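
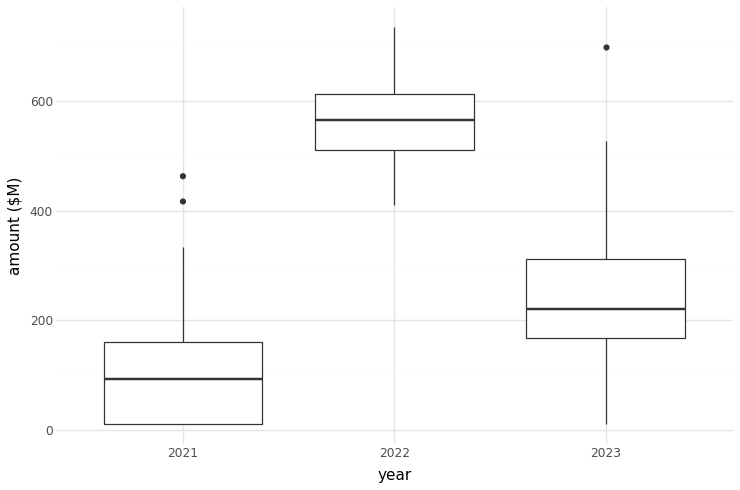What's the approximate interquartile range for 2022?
≈ 100

Q3 ≈ 600, Q1 ≈ 500; IQR ≈ 100.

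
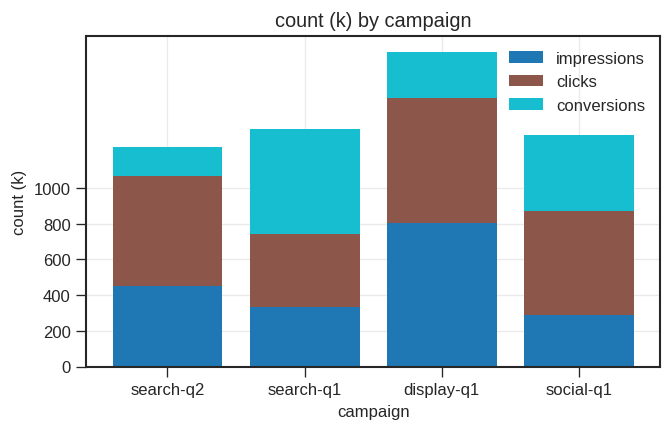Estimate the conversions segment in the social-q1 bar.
≈ 400

conversions top ≈ 1200, bottom ≈ 800; segment ≈ 400.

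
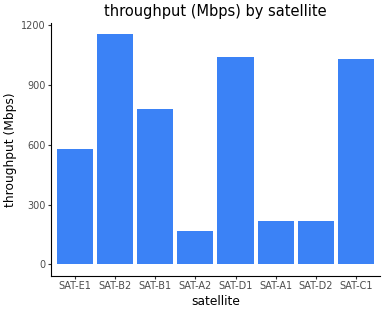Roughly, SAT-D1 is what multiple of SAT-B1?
≈ 1.25×

SAT-D1 ≈ 1000, SAT-B1 ≈ 800; 1000/800 ≈ 1.25.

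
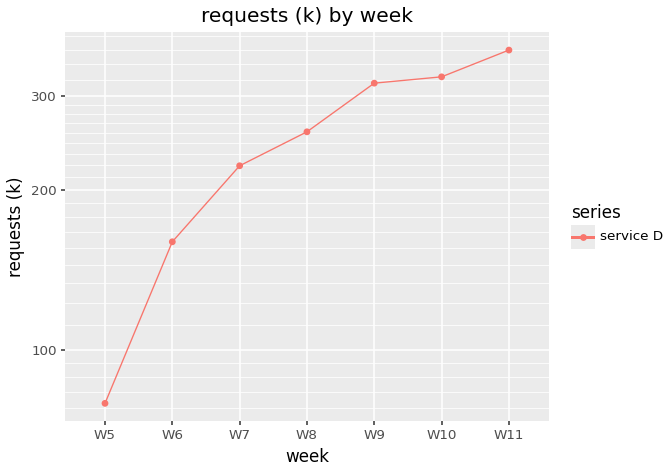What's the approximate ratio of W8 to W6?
≈ 1.67×

W8 ≈ 250, W6 ≈ 150; 250/150 ≈ 1.67.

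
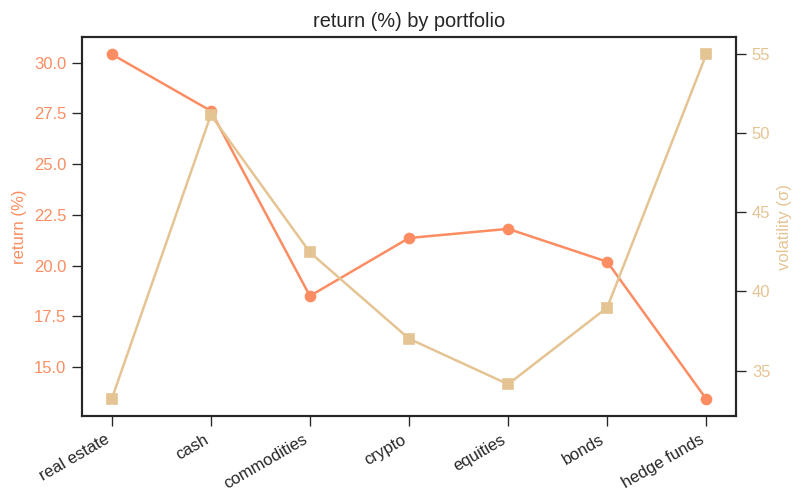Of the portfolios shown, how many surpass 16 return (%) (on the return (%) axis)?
6

Above 16: real estate, cash, commodities, crypto, equities, bonds.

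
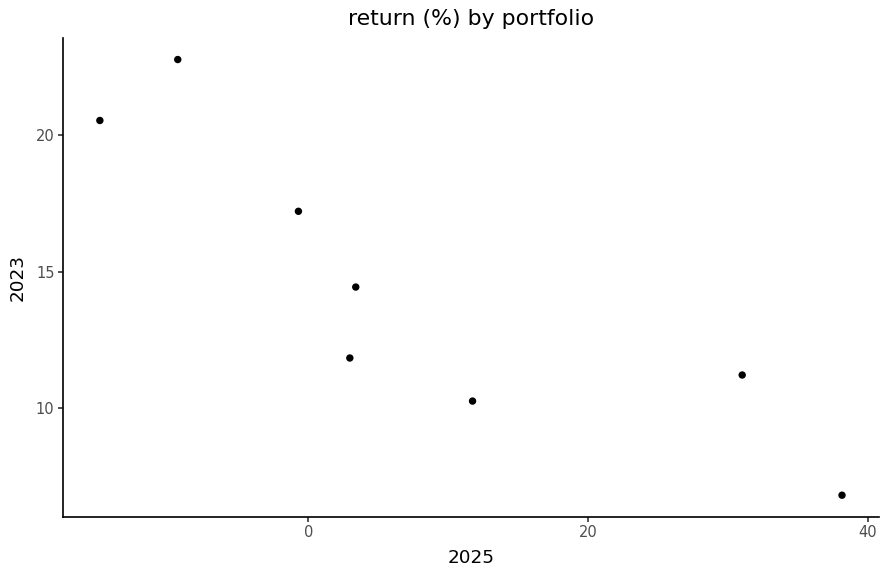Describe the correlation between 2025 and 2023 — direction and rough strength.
negative, strong

Points are negatively correlated; strong (|r| ≈ 0.9).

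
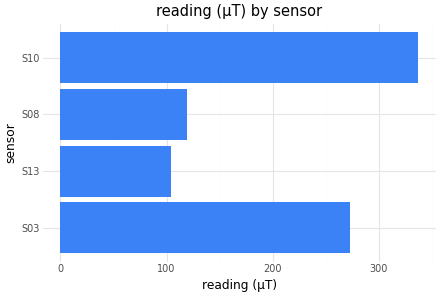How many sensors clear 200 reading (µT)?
Above 200: S03, S10.

2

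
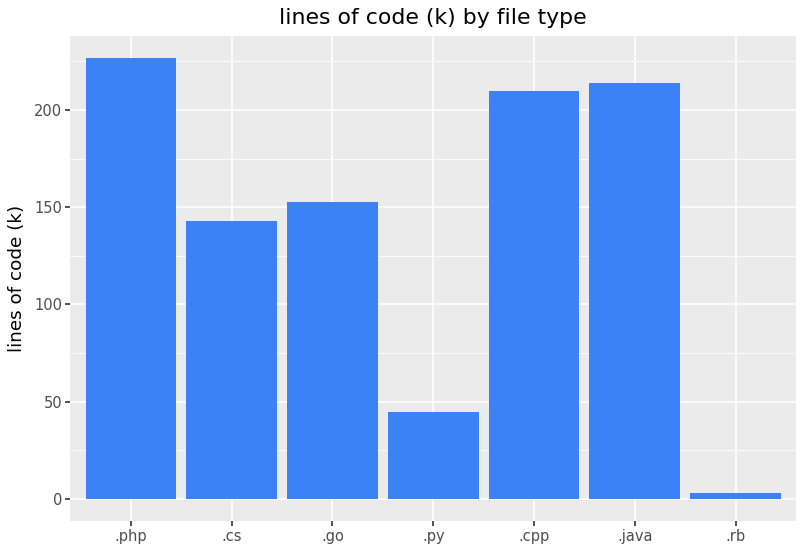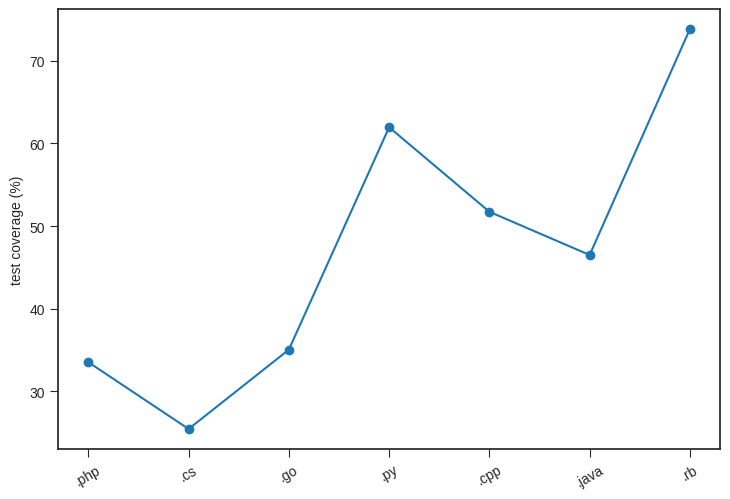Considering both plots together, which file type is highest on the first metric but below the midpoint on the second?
Chart 2 median test coverage (%) ≈ 50; below-median file types: .php, .cs, .go. Among those, .php has the highest lines of code (k) (≈ 225).

.php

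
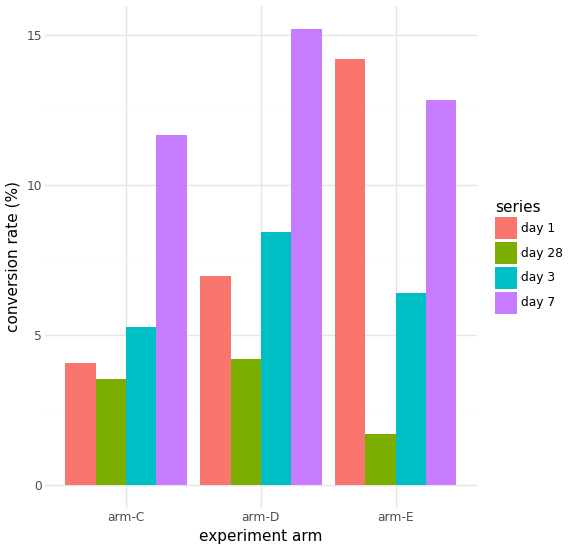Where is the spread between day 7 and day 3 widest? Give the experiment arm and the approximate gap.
arm-D: day 7 ≈ 16, day 3 ≈ 8 → gap ≈ 8. Next-largest (arm-E) is only ≈ 6.

arm-D, ≈ 8 %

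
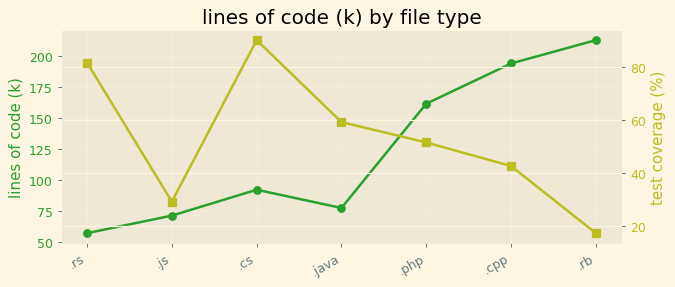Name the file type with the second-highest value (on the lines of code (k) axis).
.cpp

Top 3 (on the lines of code (k) axis): .rb ≈ 220, .cpp ≈ 200, .php ≈ 160.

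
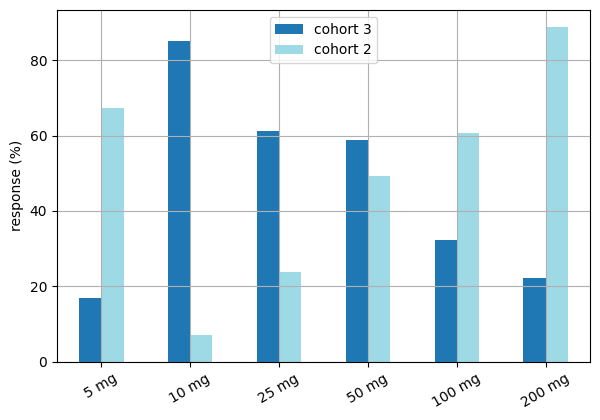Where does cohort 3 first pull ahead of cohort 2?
5 mg: cohort 3 ≈ 20 vs cohort 2 ≈ 70 (not yet); 10 mg: cohort 3 ≈ 80 vs cohort 2 ≈ 10 (first crossover).

10 mg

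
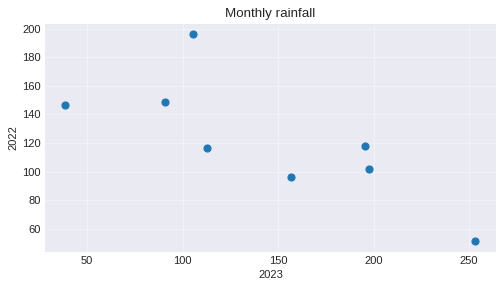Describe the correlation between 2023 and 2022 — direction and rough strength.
Points are negatively correlated; strong (|r| ≈ 0.8).

negative, strong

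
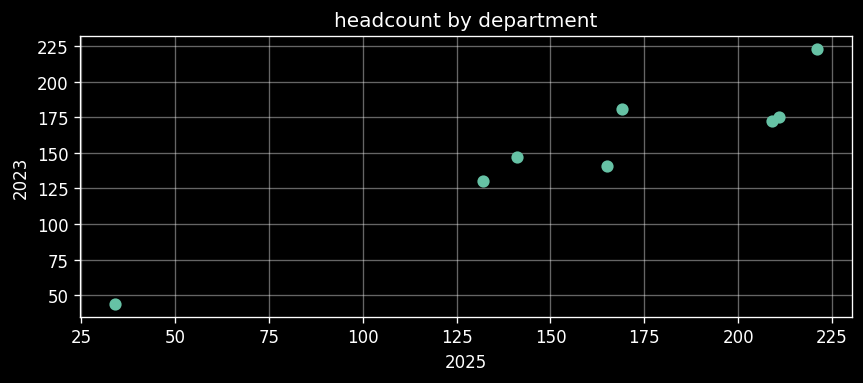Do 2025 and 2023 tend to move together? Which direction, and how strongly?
positive, strong

Points are positively correlated; strong (|r| ≈ 0.9).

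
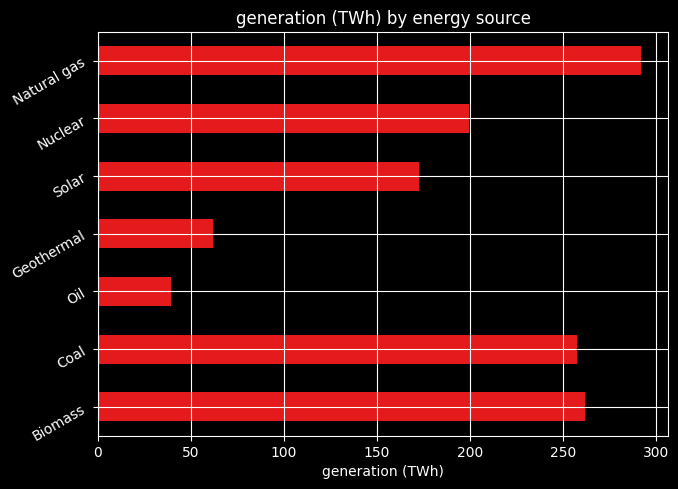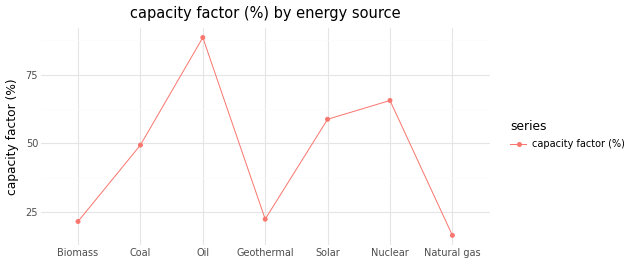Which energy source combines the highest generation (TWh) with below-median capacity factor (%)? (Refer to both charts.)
Natural gas

Chart 2 median capacity factor (%) ≈ 50; below-median energy sources: Biomass, Geothermal, Natural gas. Among those, Natural gas has the highest generation (TWh) (≈ 300).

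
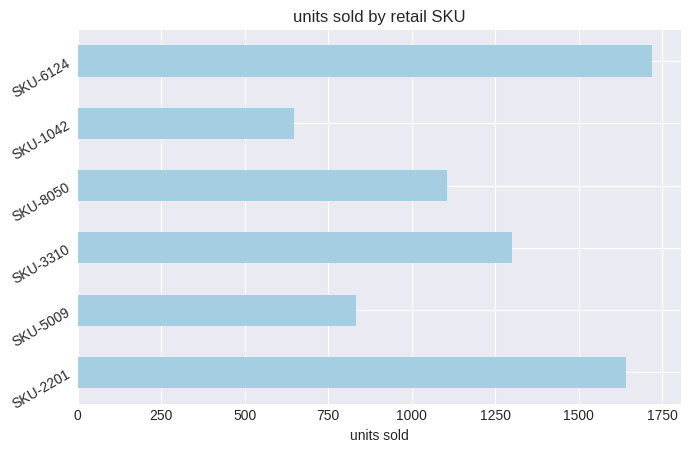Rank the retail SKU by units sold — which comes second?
Top 3: SKU-6124 ≈ 1800, SKU-2201 ≈ 1600, SKU-3310 ≈ 1200.

SKU-2201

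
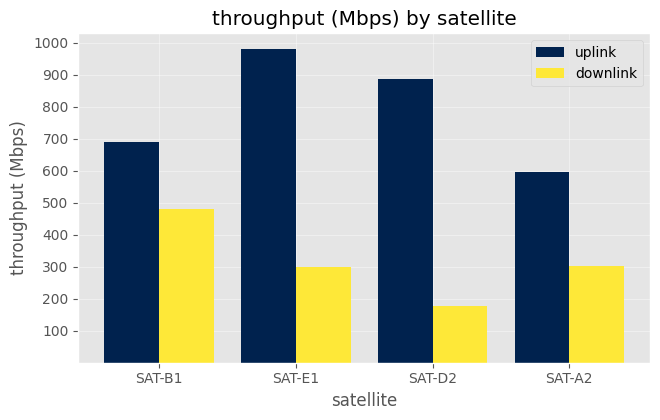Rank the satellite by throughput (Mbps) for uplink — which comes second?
SAT-D2

Top 3 for uplink: SAT-E1 ≈ 1000, SAT-D2 ≈ 900, SAT-B1 ≈ 700.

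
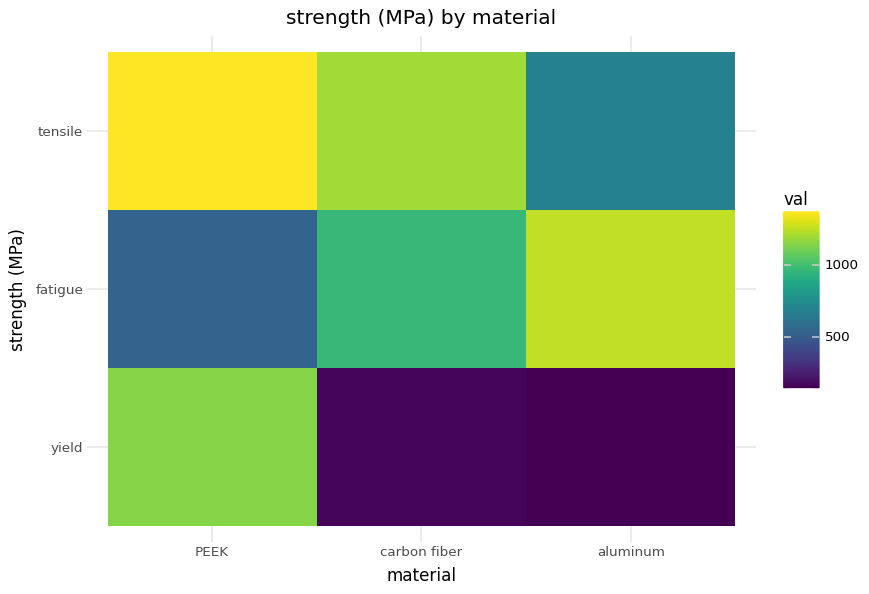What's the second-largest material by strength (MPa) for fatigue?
carbon fiber

Top 3 for fatigue: aluminum ≈ 1200, carbon fiber ≈ 1000, PEEK ≈ 600.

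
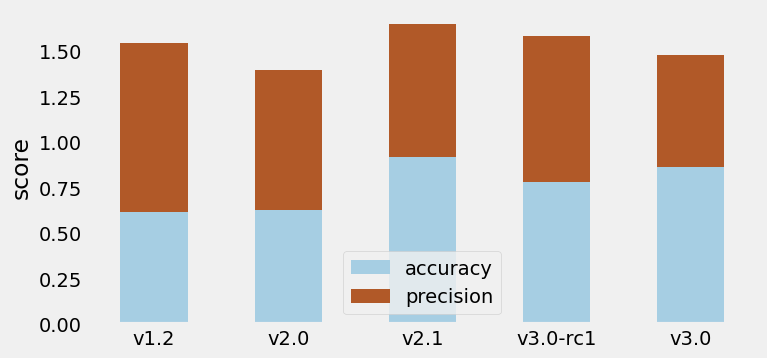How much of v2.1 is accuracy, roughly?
accuracy top ≈ 1.0, bottom ≈ 0.0; segment ≈ 1.0.

≈ 1.0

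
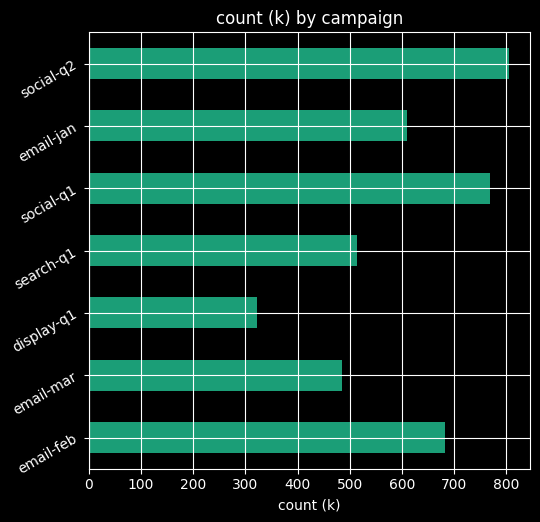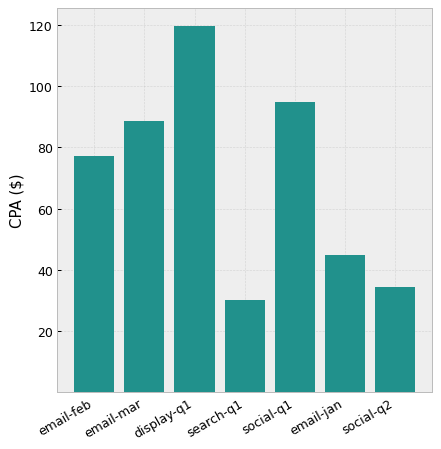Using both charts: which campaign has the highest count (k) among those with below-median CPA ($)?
Chart 2 median CPA ($) ≈ 80; below-median campaigns: search-q1, email-jan, social-q2. Among those, social-q2 has the highest count (k) (≈ 800).

social-q2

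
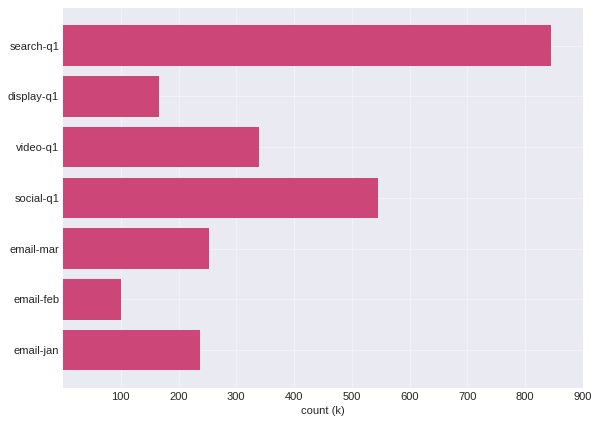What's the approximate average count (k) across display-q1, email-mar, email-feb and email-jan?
(200 + 300 + 100 + 200) / 4 ≈ 200.

≈ 200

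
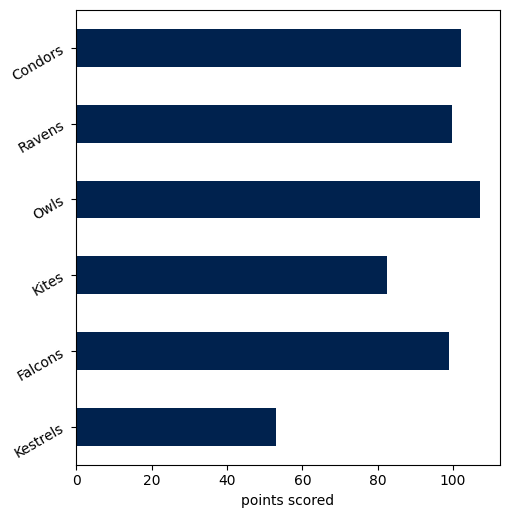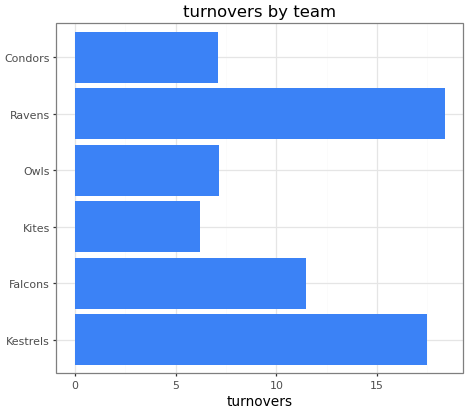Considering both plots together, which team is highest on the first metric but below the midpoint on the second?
Owls

Chart 2 median turnovers ≈ 10; below-median teams: Kites, Owls, Condors. Among those, Owls has the highest points scored (≈ 110).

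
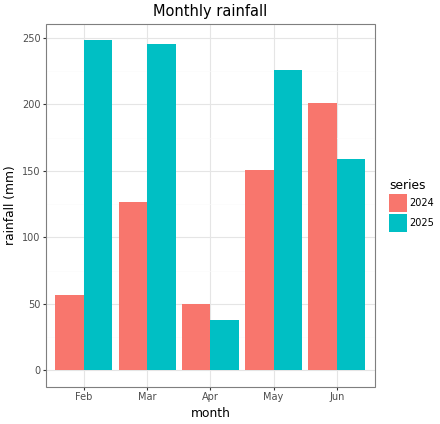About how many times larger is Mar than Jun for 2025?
Mar ≈ 250, Jun ≈ 150; 250/150 ≈ 1.67.

≈ 1.67×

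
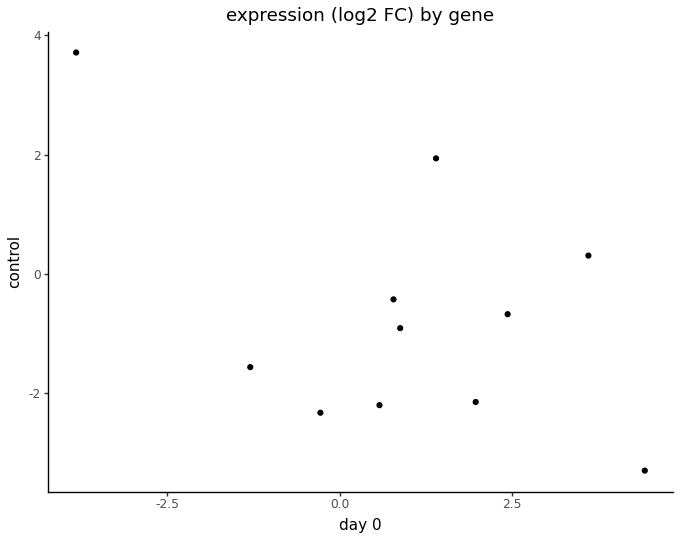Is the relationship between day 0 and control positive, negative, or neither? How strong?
negative, moderate

Points are negatively correlated; moderate (|r| ≈ 0.5).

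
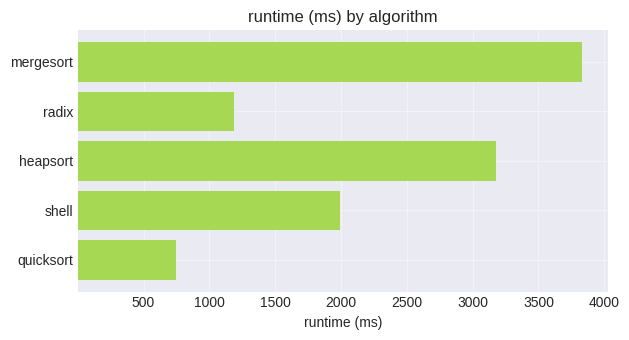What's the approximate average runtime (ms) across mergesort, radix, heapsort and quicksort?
≈ 2125

(4000 + 1000 + 3000 + 500) / 4 ≈ 2125.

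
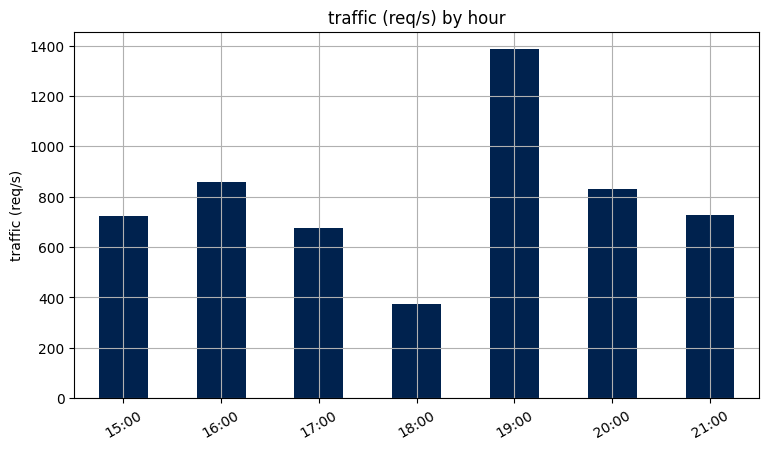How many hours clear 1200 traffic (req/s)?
1

Above 1200: 19:00.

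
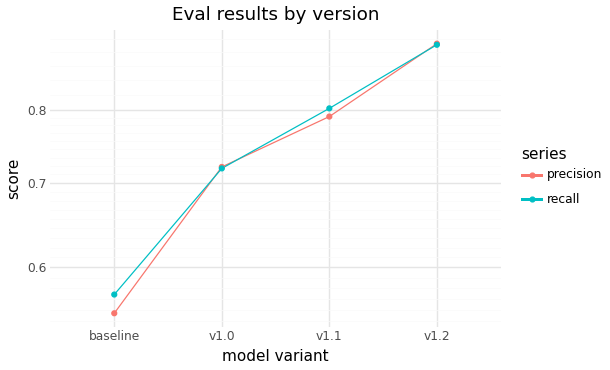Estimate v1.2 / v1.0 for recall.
v1.2 ≈ 0.90, v1.0 ≈ 0.70; 0.90/0.70 ≈ 1.29.

≈ 1.29×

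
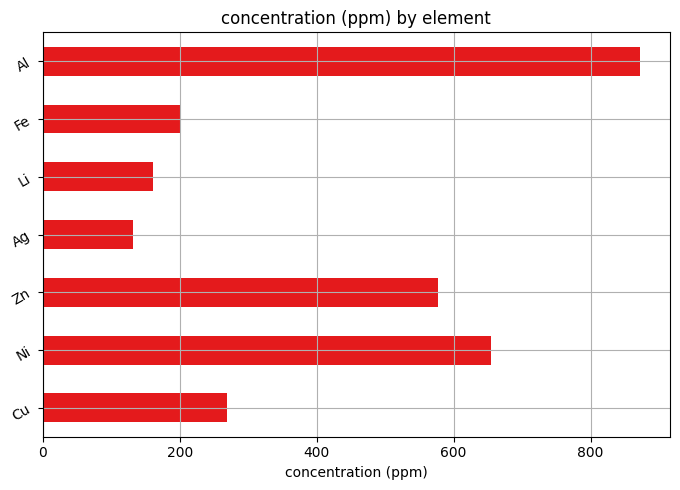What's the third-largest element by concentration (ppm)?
Top 4: Al ≈ 900, Ni ≈ 700, Zn ≈ 600, Cu ≈ 300.

Zn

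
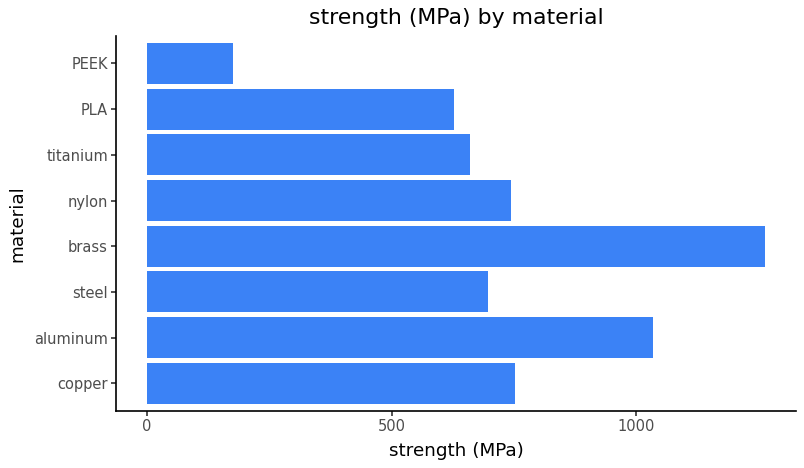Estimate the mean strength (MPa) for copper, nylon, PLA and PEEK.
≈ 600

(800 + 800 + 600 + 200) / 4 ≈ 600.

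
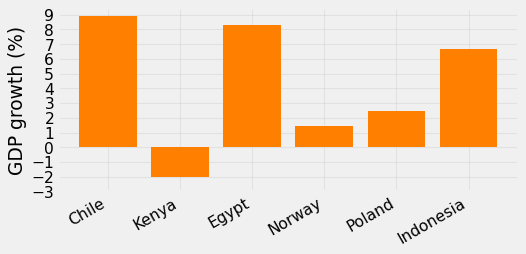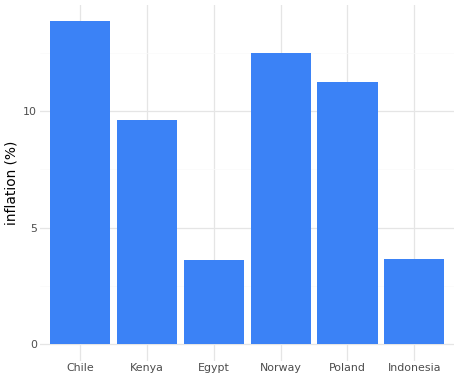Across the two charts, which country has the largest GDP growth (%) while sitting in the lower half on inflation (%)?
Egypt

Chart 2 median inflation (%) ≈ 10; below-median countries: Kenya, Egypt, Indonesia. Among those, Egypt has the highest GDP growth (%) (≈ 8).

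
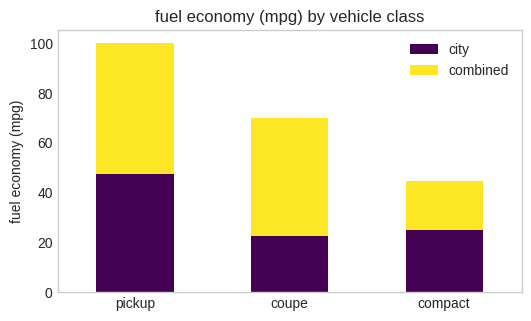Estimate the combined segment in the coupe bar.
≈ 50

combined top ≈ 70, bottom ≈ 20; segment ≈ 50.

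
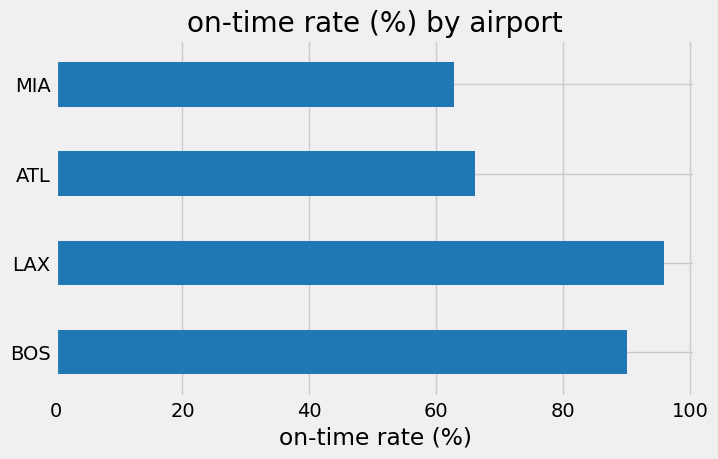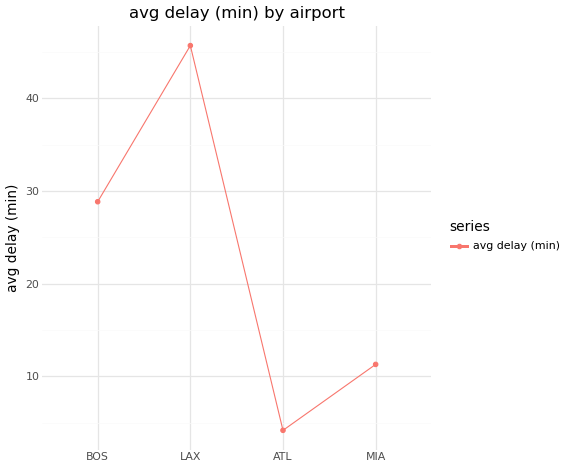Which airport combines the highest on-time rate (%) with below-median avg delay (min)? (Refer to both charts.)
ATL

Chart 2 median avg delay (min) ≈ 20; below-median airports: ATL, MIA. Among those, ATL has the highest on-time rate (%) (≈ 70).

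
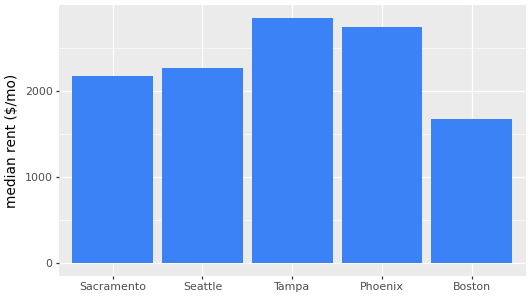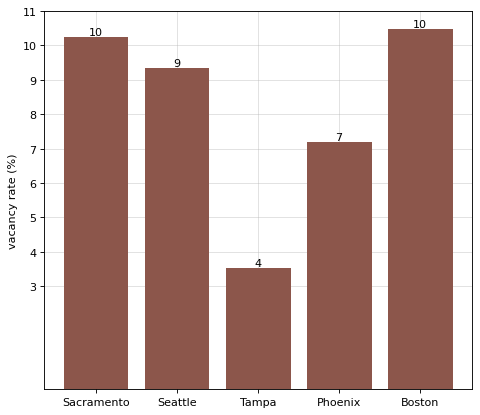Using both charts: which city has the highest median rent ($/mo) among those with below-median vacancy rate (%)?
Chart 2 median vacancy rate (%) ≈ 9; below-median cities: Tampa, Phoenix. Among those, Tampa has the highest median rent ($/mo) (≈ 3000).

Tampa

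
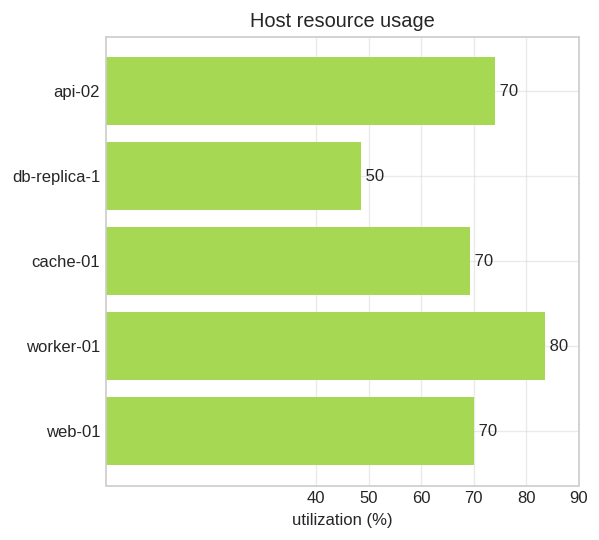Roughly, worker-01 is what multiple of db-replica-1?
worker-01 ≈ 80, db-replica-1 ≈ 50; 80/50 ≈ 1.6.

≈ 1.6×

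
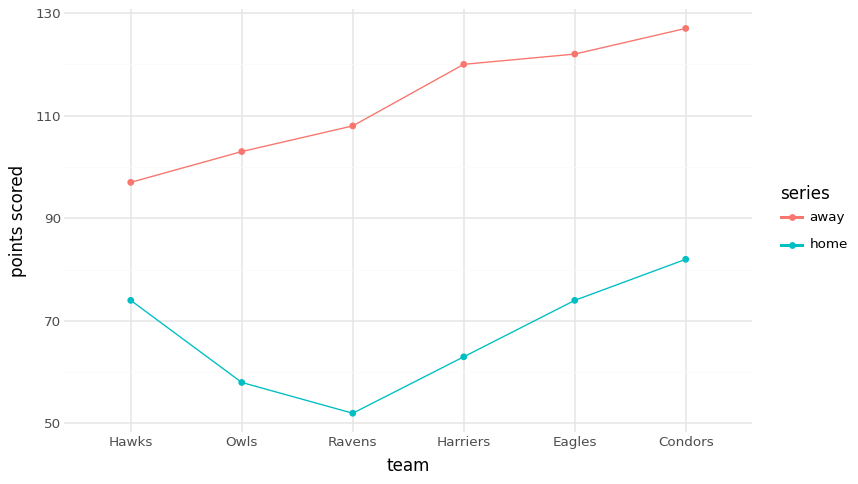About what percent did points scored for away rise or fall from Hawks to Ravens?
≈ +10%

Hawks ≈ 100, Ravens ≈ 110; (110 − 100) / 100 ≈ +10%.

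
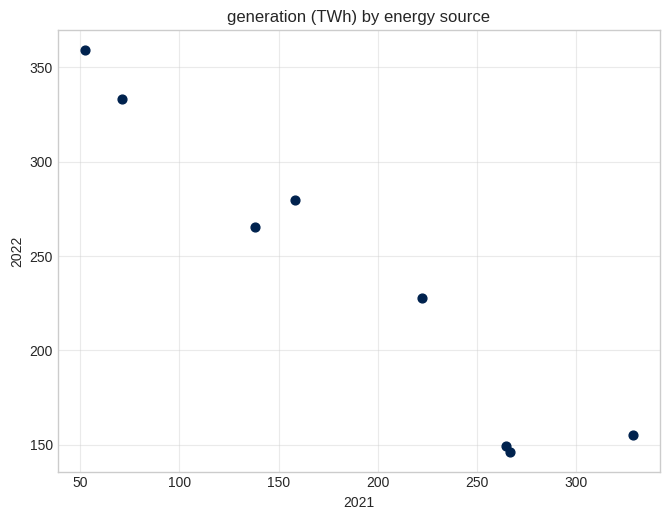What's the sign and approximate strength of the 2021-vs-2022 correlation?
negative, strong

Points are negatively correlated; strong (|r| ≈ 1.0).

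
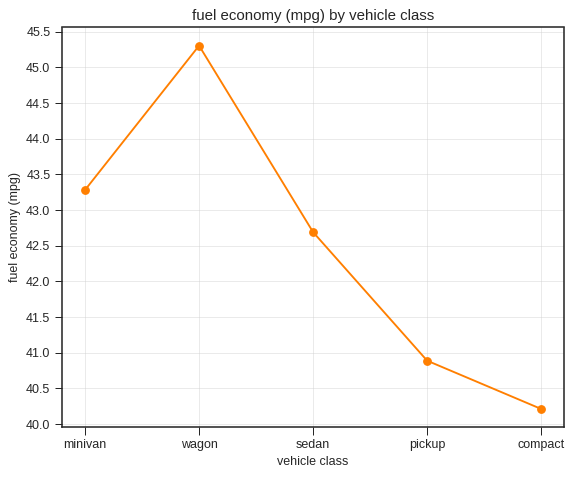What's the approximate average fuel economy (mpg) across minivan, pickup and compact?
(43.5 + 41.0 + 40.0) / 3 ≈ 41.5.

≈ 41.5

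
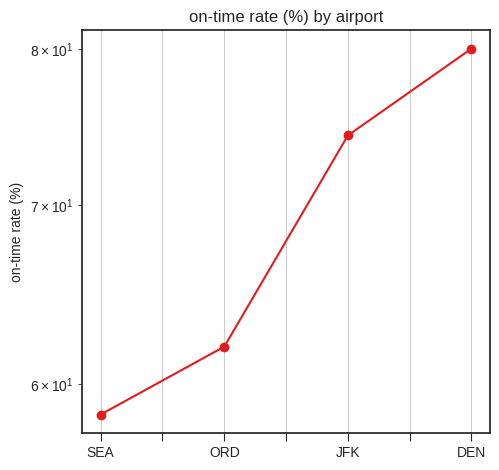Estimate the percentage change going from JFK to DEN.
≈ +8.1%

JFK ≈ 74, DEN ≈ 80; (80 − 74) / 74 ≈ +8.1%.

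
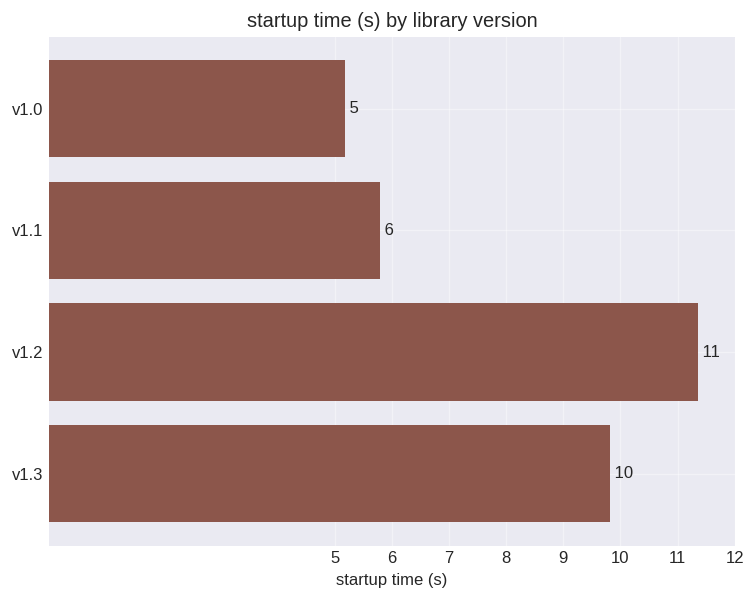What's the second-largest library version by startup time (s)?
v1.3

Top 3: v1.2 ≈ 11, v1.3 ≈ 10, v1.1 ≈ 6.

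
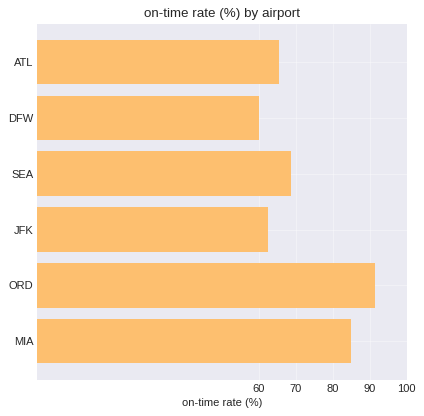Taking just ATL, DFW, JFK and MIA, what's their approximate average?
(70 + 60 + 60 + 90) / 4 ≈ 70.

≈ 70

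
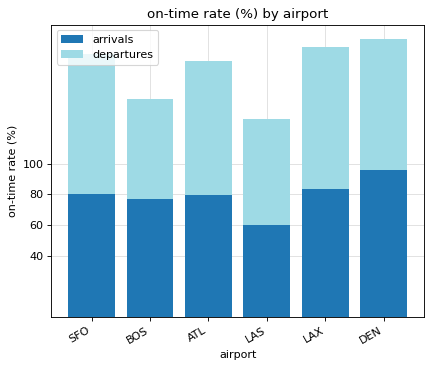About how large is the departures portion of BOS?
departures top ≈ 140, bottom ≈ 80; segment ≈ 60.

≈ 60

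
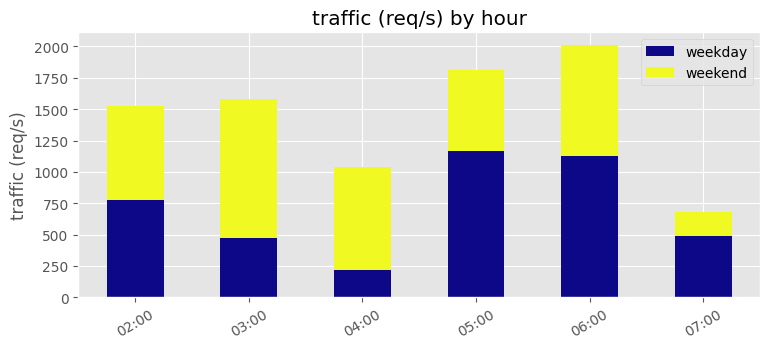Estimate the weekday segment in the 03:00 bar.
≈ 400

weekday top ≈ 400, bottom ≈ 0; segment ≈ 400.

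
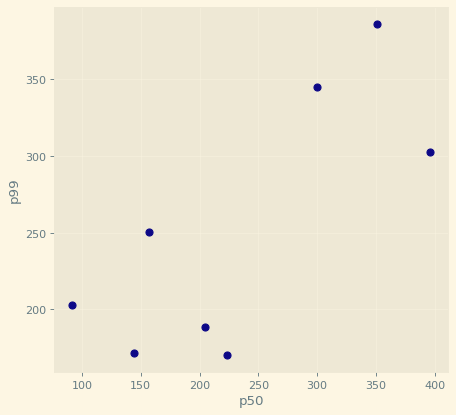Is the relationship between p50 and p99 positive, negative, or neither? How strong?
Points are positively correlated; strong (|r| ≈ 0.8).

positive, strong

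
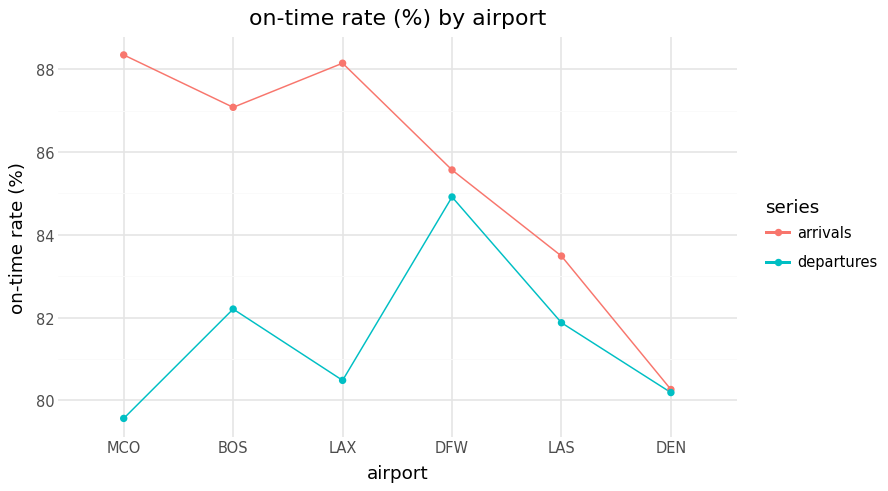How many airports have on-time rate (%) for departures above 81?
Above 81: BOS, DFW, LAS.

3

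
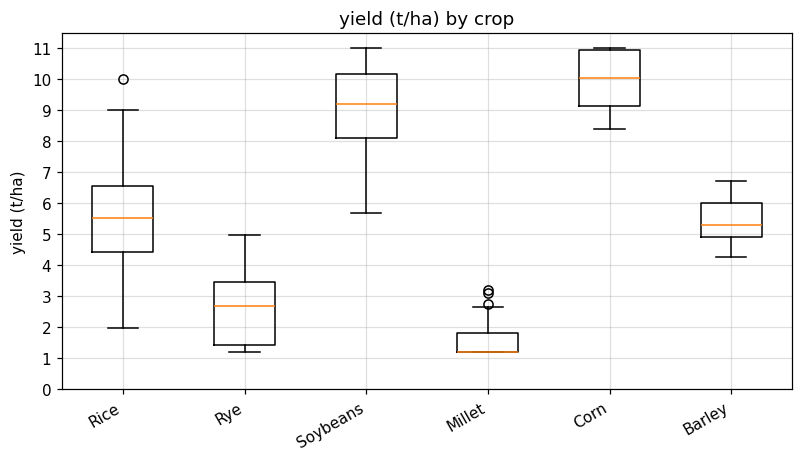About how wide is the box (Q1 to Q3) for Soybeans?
≈ 2

Q3 ≈ 10, Q1 ≈ 8; IQR ≈ 2.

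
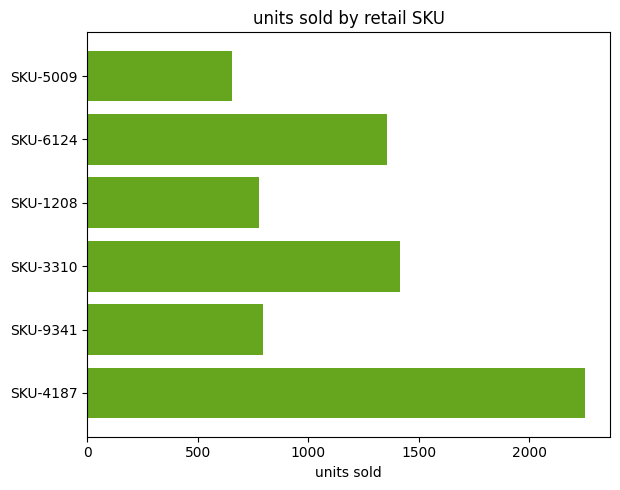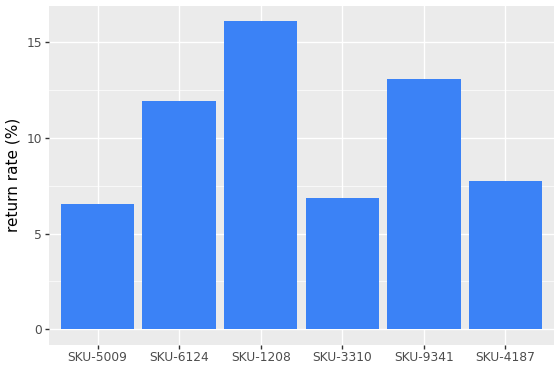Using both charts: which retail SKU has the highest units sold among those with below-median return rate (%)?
SKU-4187

Chart 2 median return rate (%) ≈ 10; below-median retail SKUs: SKU-5009, SKU-3310, SKU-4187. Among those, SKU-4187 has the highest units sold (≈ 2500).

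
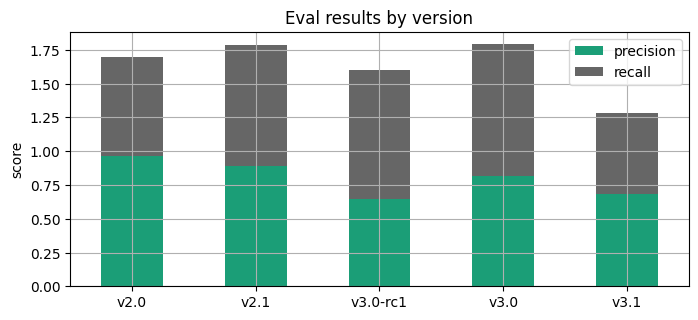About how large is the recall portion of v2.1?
recall top ≈ 1.8, bottom ≈ 0.8; segment ≈ 1.0.

≈ 1.0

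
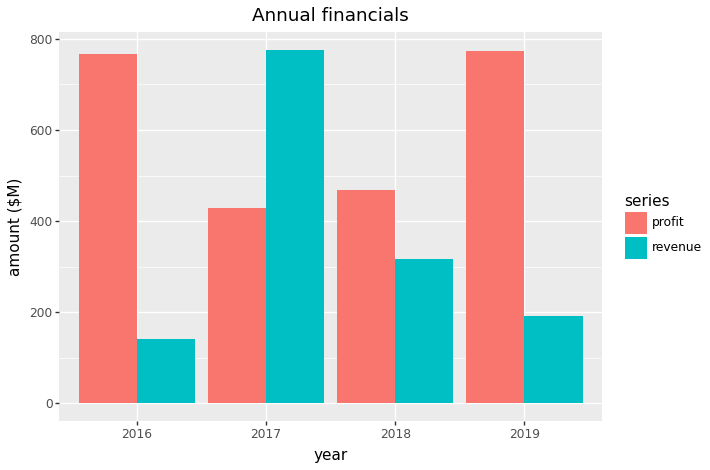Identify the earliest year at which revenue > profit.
2016: revenue ≈ 100 vs profit ≈ 800 (not yet); 2017: revenue ≈ 800 vs profit ≈ 400 (first crossover).

2017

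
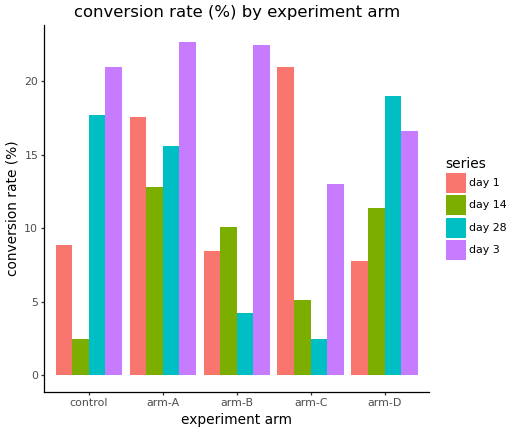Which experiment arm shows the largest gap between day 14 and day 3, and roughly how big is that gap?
control, ≈ 20 %

control: day 14 ≈ 2, day 3 ≈ 22 → gap ≈ 20. Next-largest (arm-B) is only ≈ 12.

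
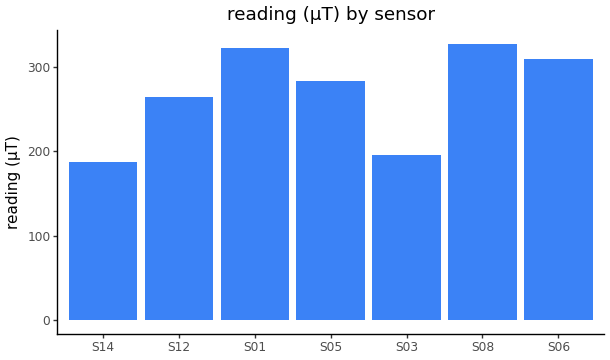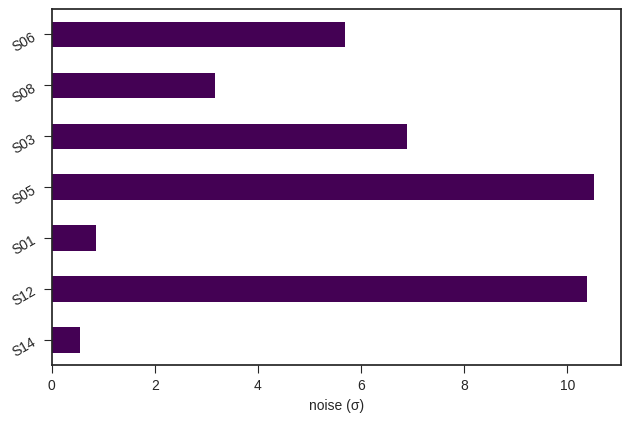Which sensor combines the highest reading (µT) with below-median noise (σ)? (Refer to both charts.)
Chart 2 median noise (σ) ≈ 6; below-median sensors: S14, S01, S08. Among those, S08 has the highest reading (µT) (≈ 350).

S08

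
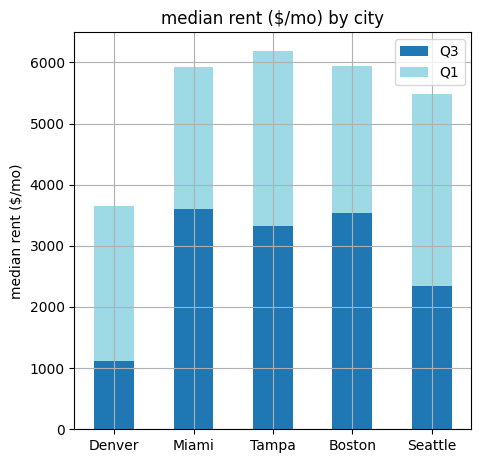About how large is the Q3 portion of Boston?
≈ 4000

Q3 top ≈ 4000, bottom ≈ 0; segment ≈ 4000.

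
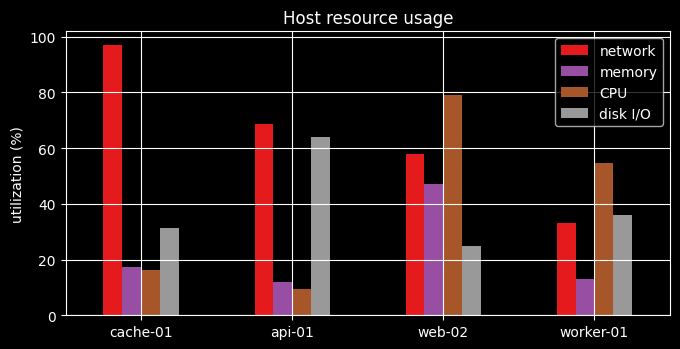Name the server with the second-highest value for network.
Top 3 for network: cache-01 ≈ 100, api-01 ≈ 70, web-02 ≈ 60.

api-01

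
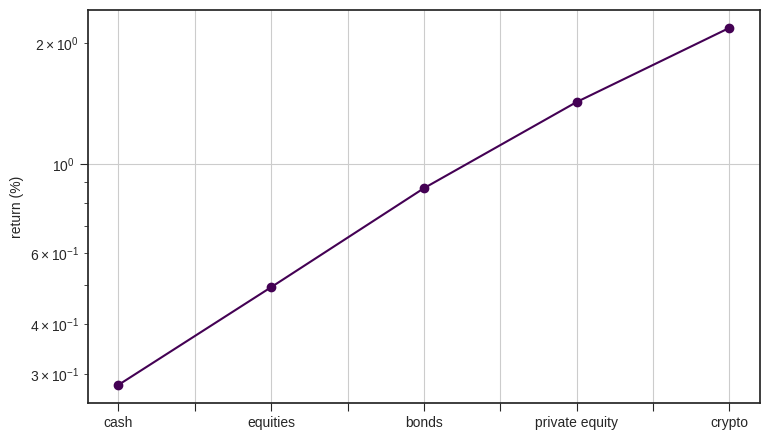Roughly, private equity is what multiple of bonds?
private equity ≈ 1.4, bonds ≈ 0.8; 1.4/0.8 ≈ 1.75.

≈ 1.75×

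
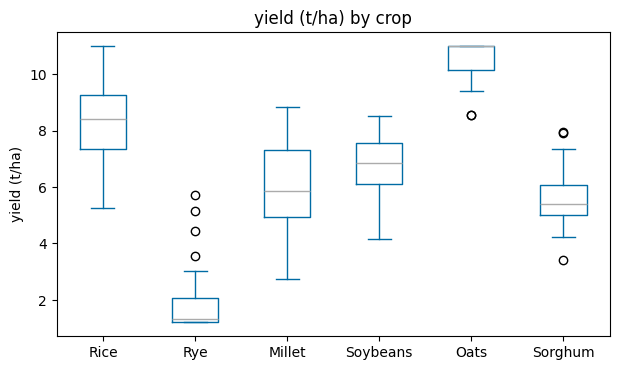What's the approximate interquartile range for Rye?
≈ 1

Q3 ≈ 2, Q1 ≈ 1; IQR ≈ 1.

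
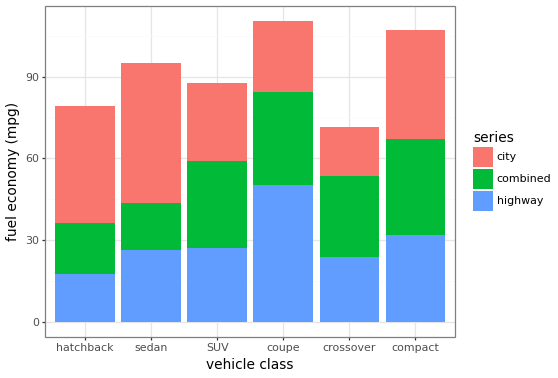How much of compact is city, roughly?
city top ≈ 110, bottom ≈ 70; segment ≈ 40.

≈ 40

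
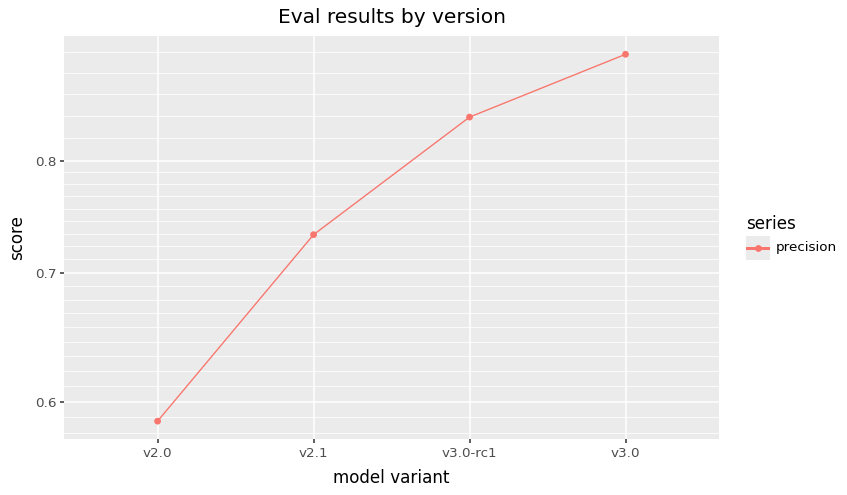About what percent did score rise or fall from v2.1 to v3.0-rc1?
≈ +13.3%

v2.1 ≈ 0.75, v3.0-rc1 ≈ 0.85; (0.85 − 0.75) / 0.75 ≈ +13.3%.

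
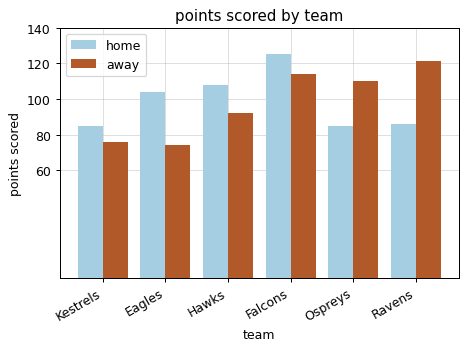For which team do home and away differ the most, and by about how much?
Ravens, ≈ 40

Ravens: home ≈ 80, away ≈ 120 → gap ≈ 40. Next-largest (Eagles) is only ≈ 20.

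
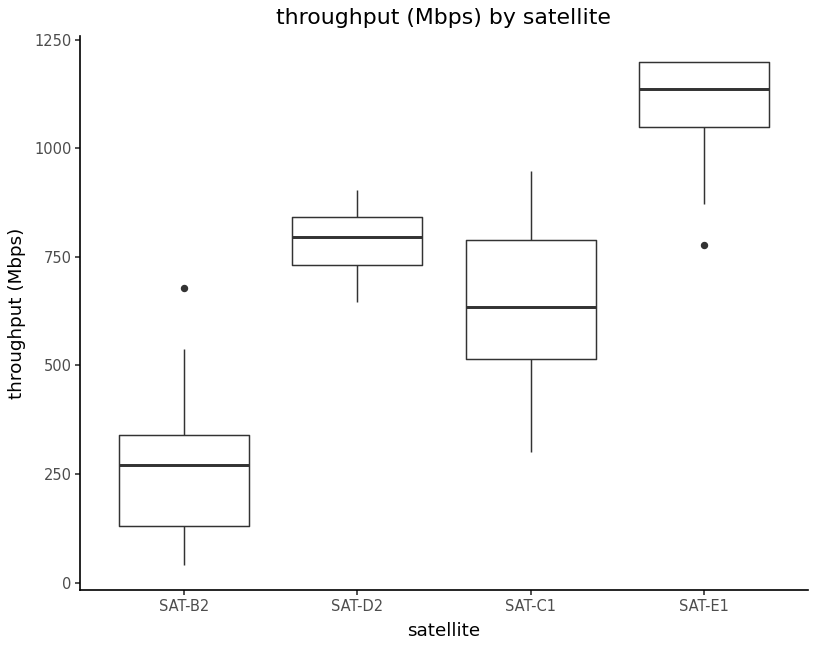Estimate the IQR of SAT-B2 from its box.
Q3 ≈ 300, Q1 ≈ 100; IQR ≈ 200.

≈ 200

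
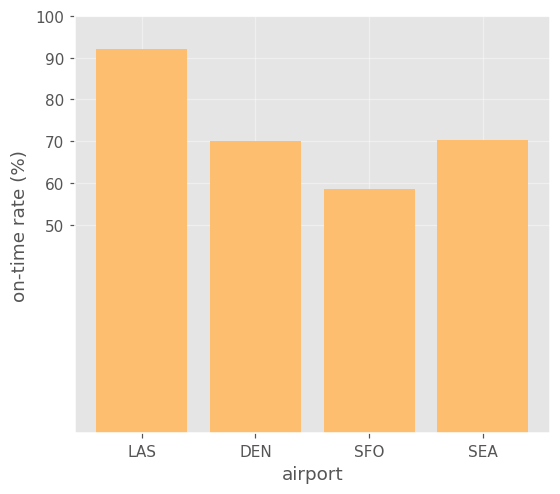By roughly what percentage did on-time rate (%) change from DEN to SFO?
DEN ≈ 70, SFO ≈ 60; (60 − 70) / 70 ≈ -14.3%.

≈ -14.3%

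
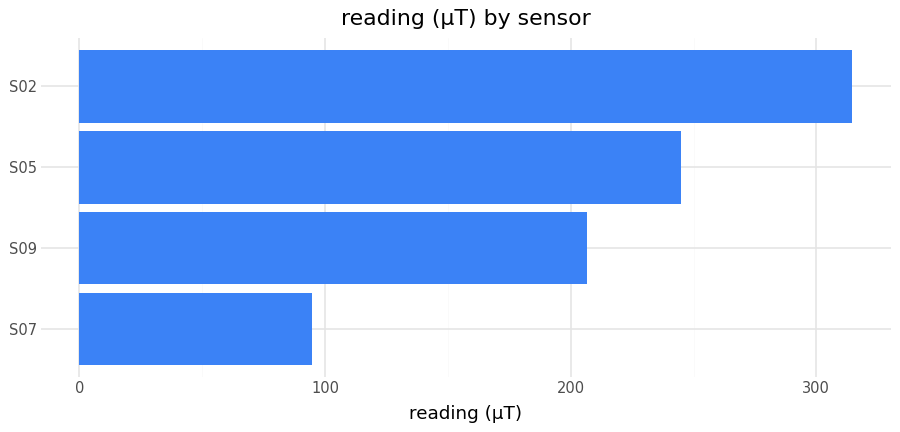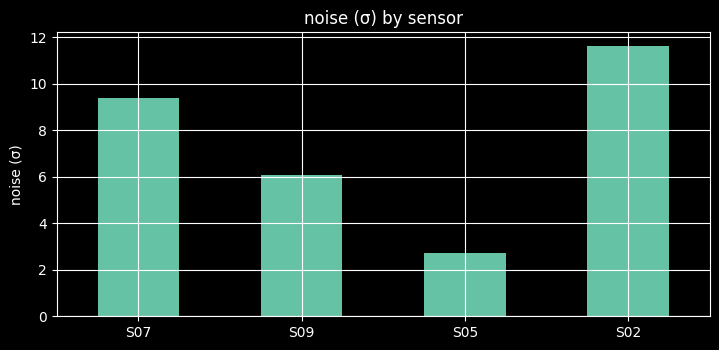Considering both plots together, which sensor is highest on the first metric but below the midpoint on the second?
Chart 2 median noise (σ) ≈ 8; below-median sensors: S09, S05. Among those, S05 has the highest reading (µT) (≈ 250).

S05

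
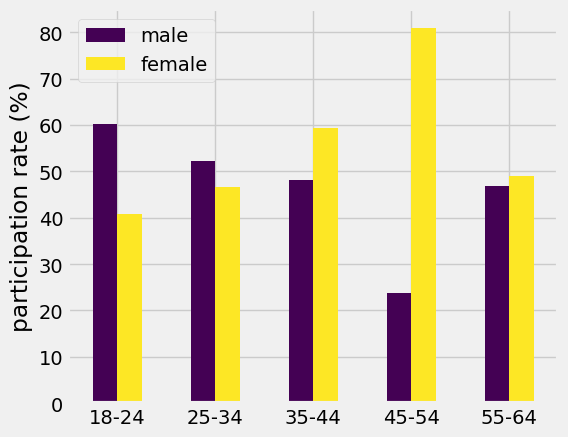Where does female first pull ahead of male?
25-34: female ≈ 50 vs male ≈ 50 (not yet); 35-44: female ≈ 60 vs male ≈ 50 (first crossover).

35-44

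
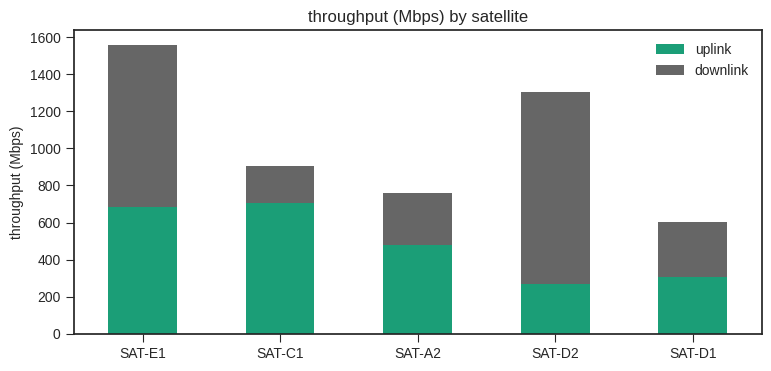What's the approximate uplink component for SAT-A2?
uplink top ≈ 400, bottom ≈ 0; segment ≈ 400.

≈ 400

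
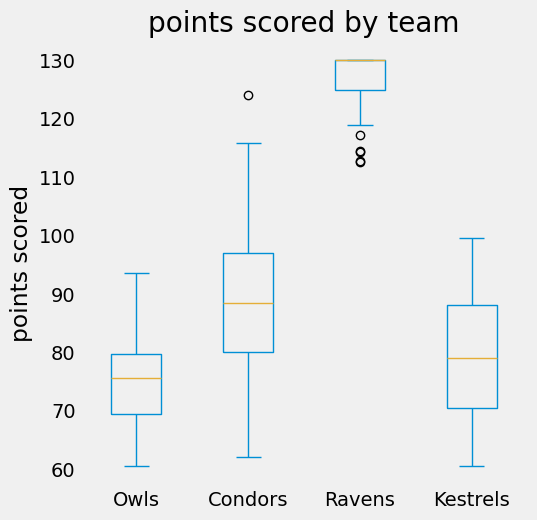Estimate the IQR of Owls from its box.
Q3 ≈ 80, Q1 ≈ 70; IQR ≈ 10.

≈ 10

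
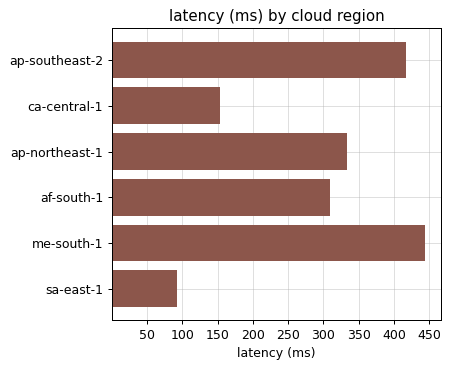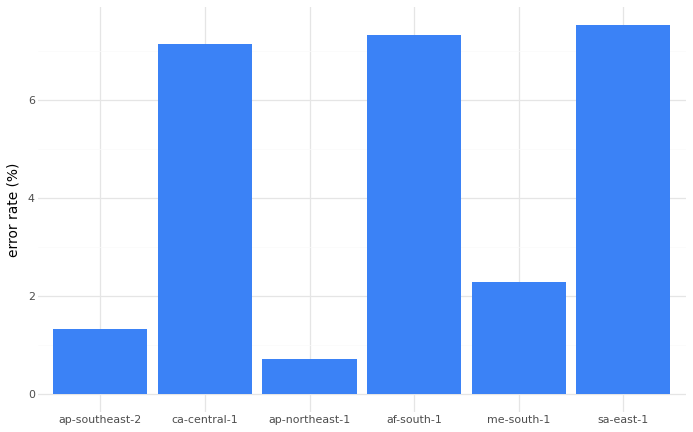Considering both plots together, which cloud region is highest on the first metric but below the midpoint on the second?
me-south-1

Chart 2 median error rate (%) ≈ 5; below-median cloud regions: ap-southeast-2, ap-northeast-1, me-south-1. Among those, me-south-1 has the highest latency (ms) (≈ 450).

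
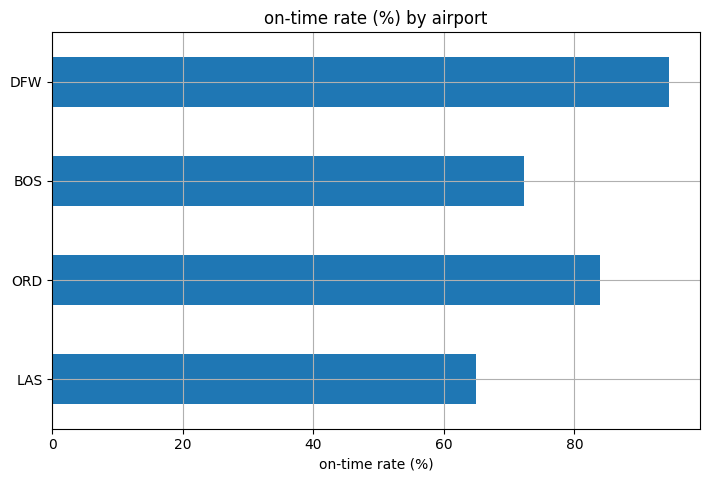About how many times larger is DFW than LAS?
DFW ≈ 90, LAS ≈ 60; 90/60 ≈ 1.5.

≈ 1.5×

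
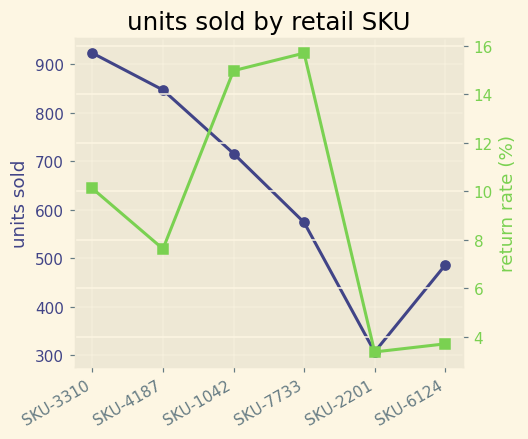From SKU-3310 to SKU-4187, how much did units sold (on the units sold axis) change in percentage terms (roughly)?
≈ -11.1%

SKU-3310 ≈ 900, SKU-4187 ≈ 800; (800 − 900) / 900 ≈ -11.1%.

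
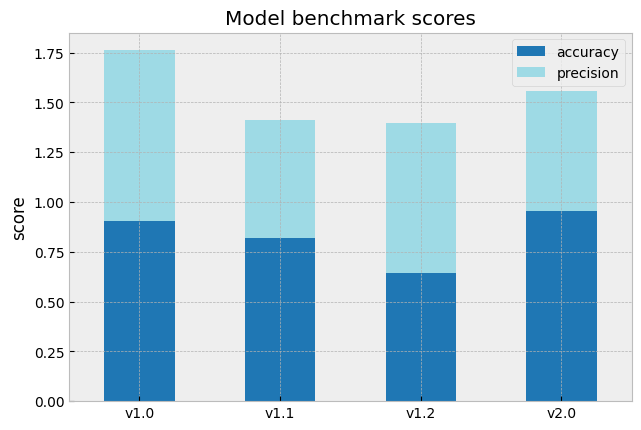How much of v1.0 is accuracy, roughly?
accuracy top ≈ 1.0, bottom ≈ 0.0; segment ≈ 1.0.

≈ 1.0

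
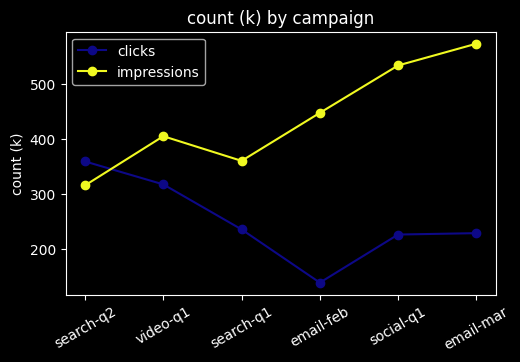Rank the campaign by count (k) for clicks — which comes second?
video-q1

Top 3 for clicks: search-q2 ≈ 350, video-q1 ≈ 300, search-q1 ≈ 250.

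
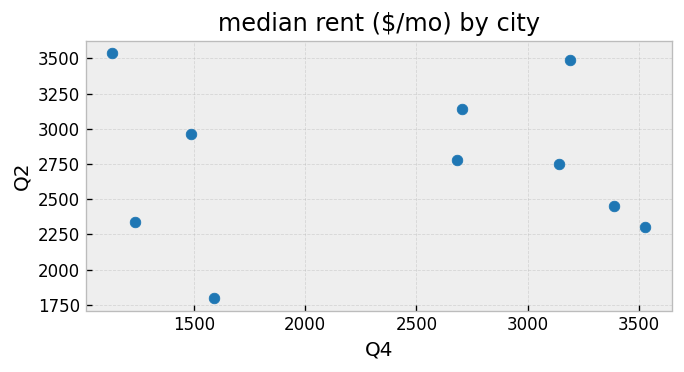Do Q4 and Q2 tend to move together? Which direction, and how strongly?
Points are roughly uncorrelated; weak (|r| ≈ 0.0).

no clear correlation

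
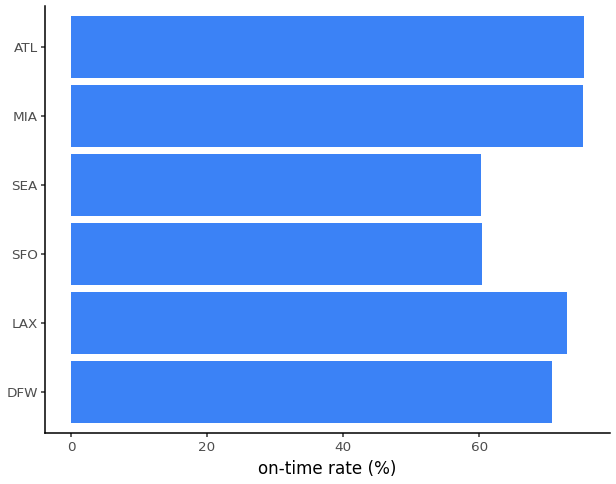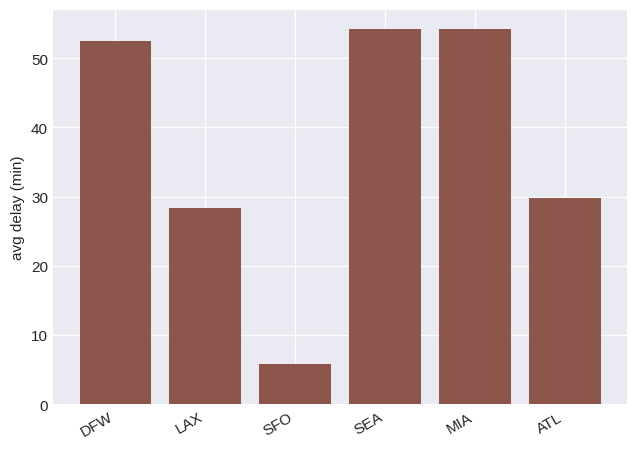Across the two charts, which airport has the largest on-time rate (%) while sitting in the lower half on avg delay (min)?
Chart 2 median avg delay (min) ≈ 40; below-median airports: LAX, SFO, ATL. Among those, ATL has the highest on-time rate (%) (≈ 80).

ATL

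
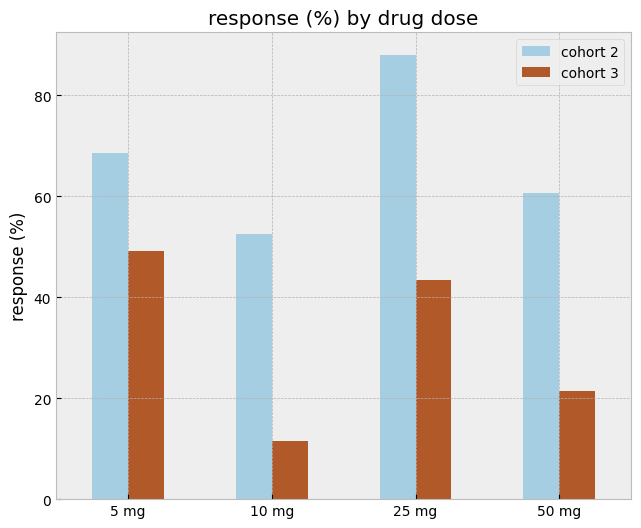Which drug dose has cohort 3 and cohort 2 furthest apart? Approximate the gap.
25 mg, ≈ 50 %

25 mg: cohort 3 ≈ 40, cohort 2 ≈ 90 → gap ≈ 50. Next-largest (10 mg) is only ≈ 40.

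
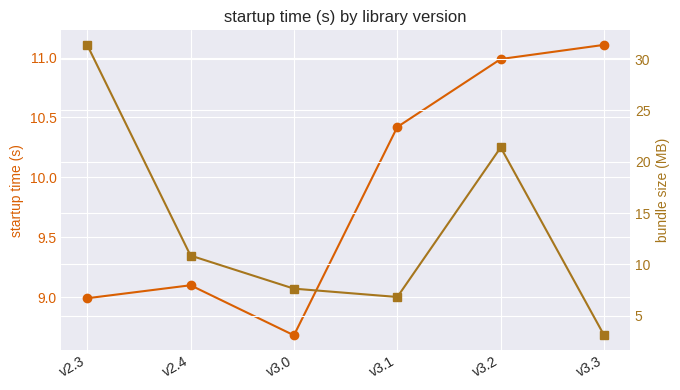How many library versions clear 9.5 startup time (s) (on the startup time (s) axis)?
Above 9.5: v3.1, v3.2, v3.3.

3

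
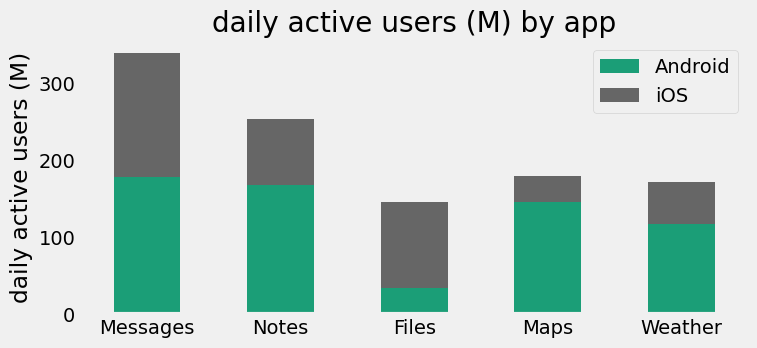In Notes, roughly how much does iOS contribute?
iOS top ≈ 250, bottom ≈ 150; segment ≈ 100.

≈ 100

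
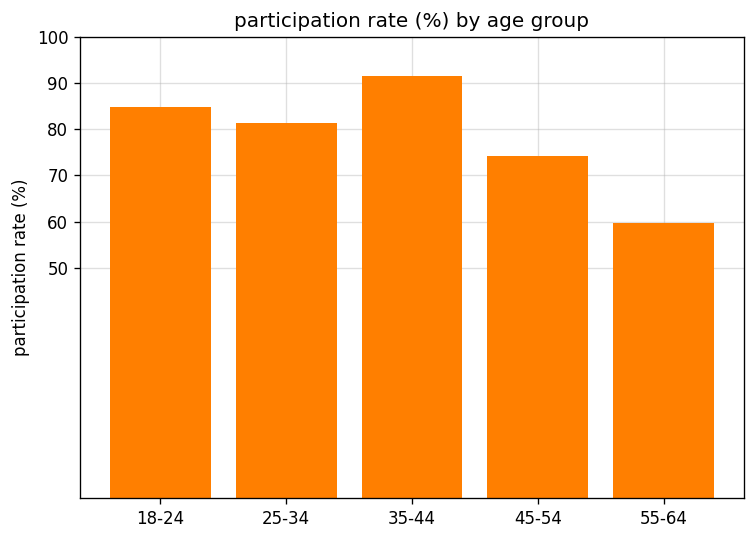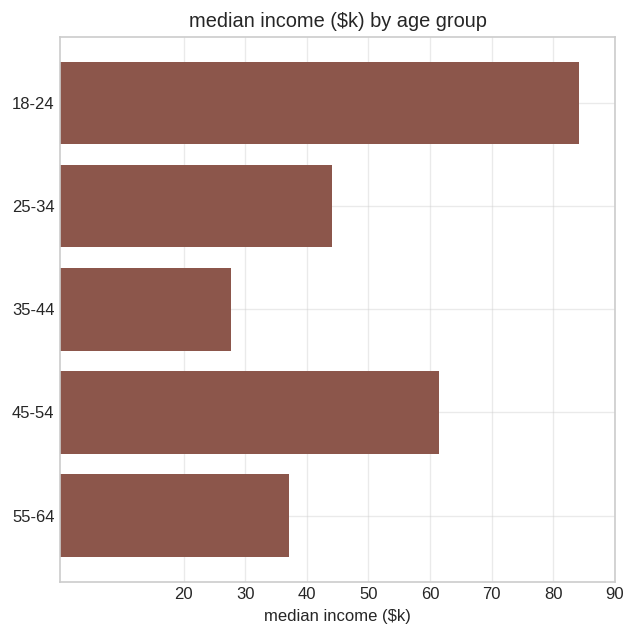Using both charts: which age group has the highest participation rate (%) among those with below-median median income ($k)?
35-44

Chart 2 median median income ($k) ≈ 40; below-median age groups: 35-44, 55-64. Among those, 35-44 has the highest participation rate (%) (≈ 90).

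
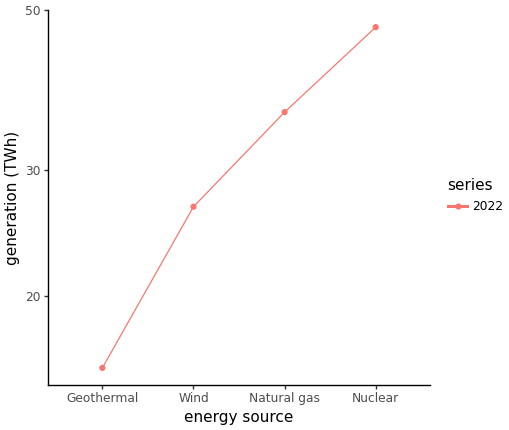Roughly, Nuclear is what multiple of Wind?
Nuclear ≈ 45, Wind ≈ 25; 45/25 ≈ 1.8.

≈ 1.8×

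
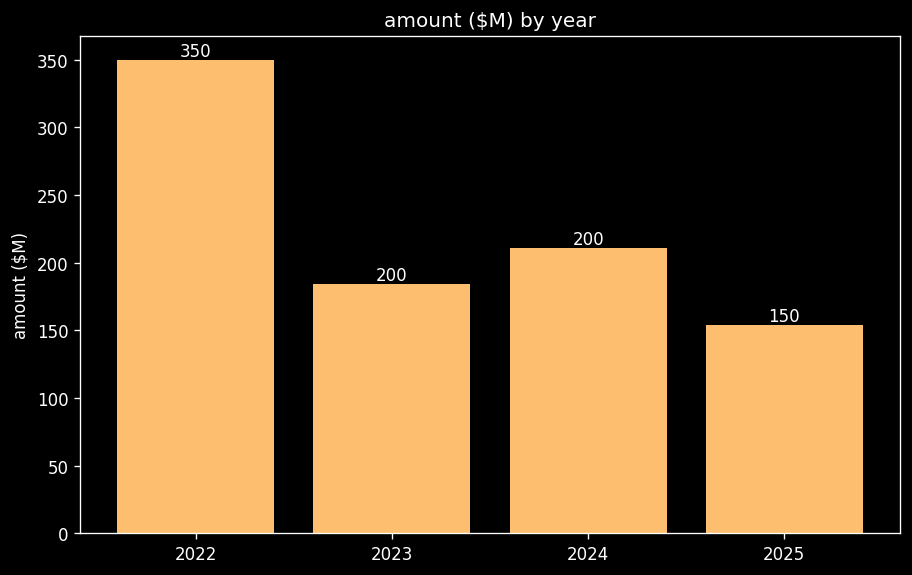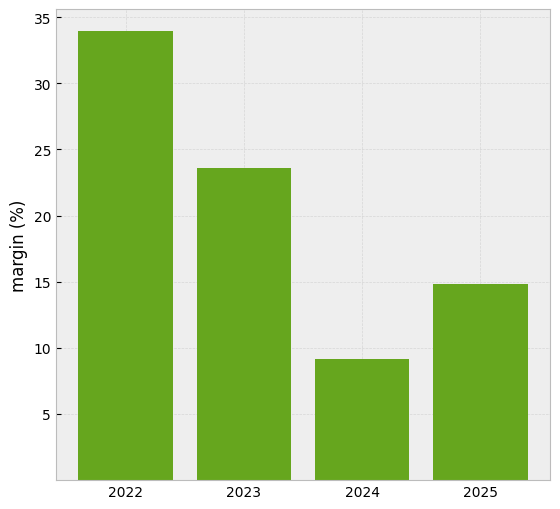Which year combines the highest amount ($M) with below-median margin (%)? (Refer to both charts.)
2024

Chart 2 median margin (%) ≈ 20; below-median years: 2024, 2025. Among those, 2024 has the highest amount ($M) (≈ 200).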